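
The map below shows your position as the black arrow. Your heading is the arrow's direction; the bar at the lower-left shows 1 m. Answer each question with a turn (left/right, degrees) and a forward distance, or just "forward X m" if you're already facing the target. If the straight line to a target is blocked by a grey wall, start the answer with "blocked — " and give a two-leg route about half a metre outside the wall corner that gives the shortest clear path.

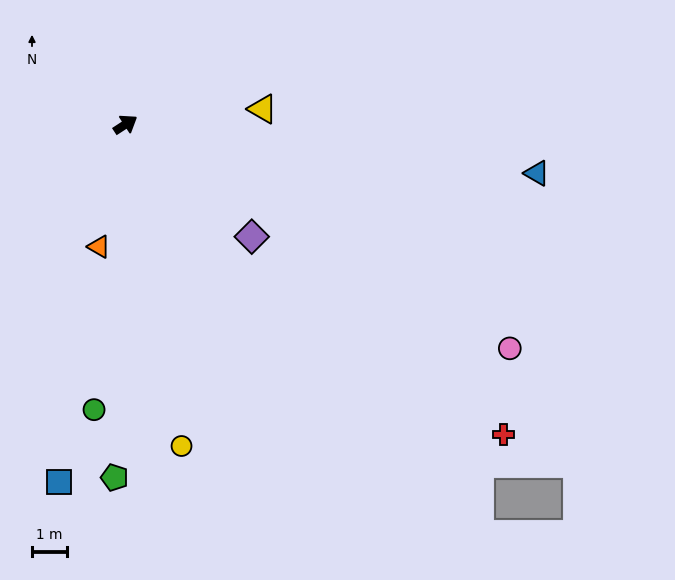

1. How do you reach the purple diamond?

turn right 75°, forward 4.8 m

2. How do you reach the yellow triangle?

turn right 27°, forward 3.9 m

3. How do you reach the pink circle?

turn right 63°, forward 12.7 m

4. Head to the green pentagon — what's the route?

turn right 125°, forward 10.1 m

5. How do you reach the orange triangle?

turn right 135°, forward 3.6 m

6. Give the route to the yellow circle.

turn right 113°, forward 9.3 m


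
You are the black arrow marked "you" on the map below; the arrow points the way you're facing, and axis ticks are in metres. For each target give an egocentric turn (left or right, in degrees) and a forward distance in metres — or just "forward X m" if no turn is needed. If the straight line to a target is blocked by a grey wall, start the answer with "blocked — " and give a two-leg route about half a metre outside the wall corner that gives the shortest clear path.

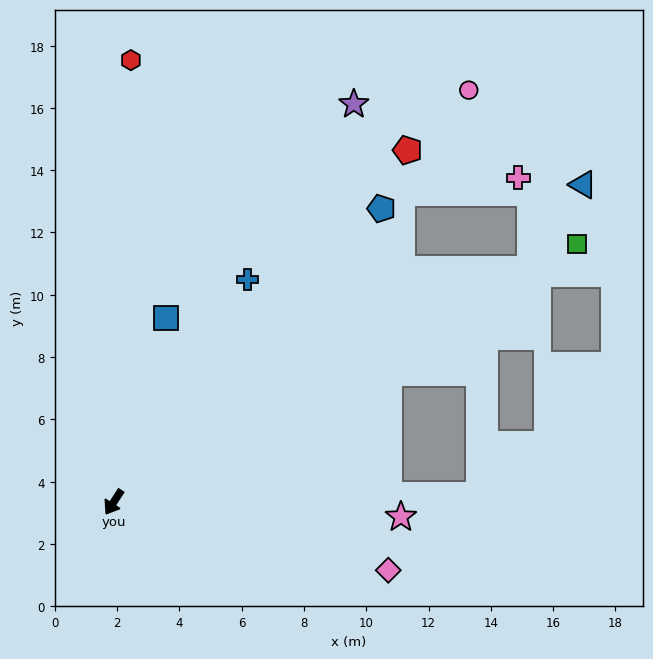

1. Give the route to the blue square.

turn right 163°, forward 6.1 m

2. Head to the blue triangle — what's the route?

blocked — turn left 152°, forward 15.3 m, then turn left 28°, forward 3.2 m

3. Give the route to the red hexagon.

turn right 149°, forward 14.2 m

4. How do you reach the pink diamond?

turn left 109°, forward 9.1 m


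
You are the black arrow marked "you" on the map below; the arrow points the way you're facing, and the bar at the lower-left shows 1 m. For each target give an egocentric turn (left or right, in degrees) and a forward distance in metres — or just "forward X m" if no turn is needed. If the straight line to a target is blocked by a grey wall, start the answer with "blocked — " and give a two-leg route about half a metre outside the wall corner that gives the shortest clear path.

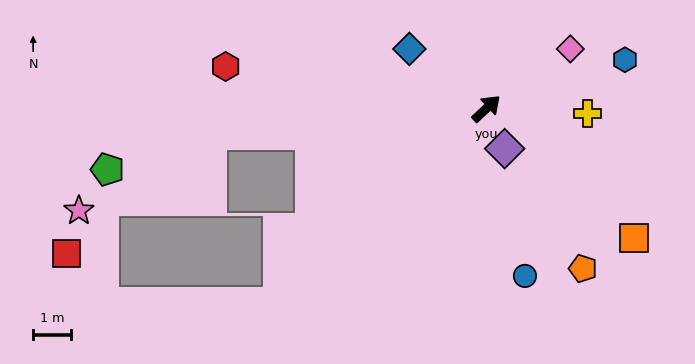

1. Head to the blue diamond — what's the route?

turn left 99°, forward 2.5 m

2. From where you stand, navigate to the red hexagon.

turn left 128°, forward 6.9 m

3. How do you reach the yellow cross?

turn right 46°, forward 2.6 m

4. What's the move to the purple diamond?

turn right 109°, forward 1.2 m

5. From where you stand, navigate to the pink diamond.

turn right 8°, forward 2.7 m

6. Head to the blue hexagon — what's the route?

turn right 24°, forward 3.8 m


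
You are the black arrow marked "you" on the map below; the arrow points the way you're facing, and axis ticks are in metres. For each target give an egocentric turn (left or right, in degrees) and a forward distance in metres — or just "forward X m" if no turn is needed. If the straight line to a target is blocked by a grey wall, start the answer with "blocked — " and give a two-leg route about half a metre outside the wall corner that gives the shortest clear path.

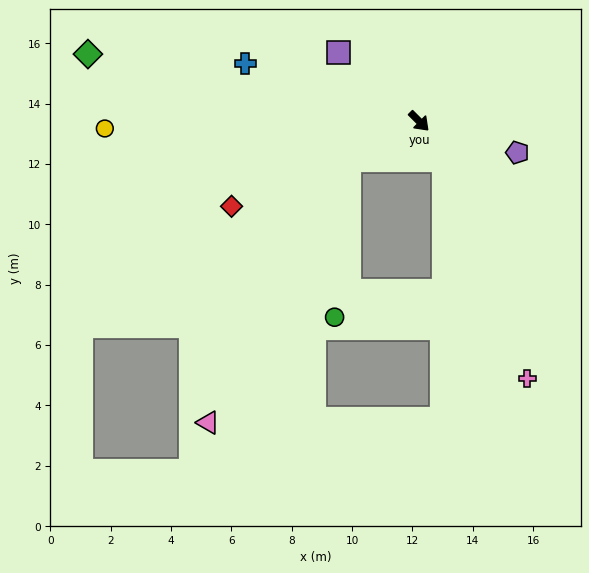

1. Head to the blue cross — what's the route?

turn right 153°, forward 6.1 m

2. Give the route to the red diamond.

turn right 111°, forward 6.8 m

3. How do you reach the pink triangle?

blocked — turn right 107°, forward 2.7 m, then turn left 34°, forward 9.9 m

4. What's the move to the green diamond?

turn right 146°, forward 11.2 m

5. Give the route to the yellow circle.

turn right 134°, forward 10.4 m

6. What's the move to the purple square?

turn right 175°, forward 3.5 m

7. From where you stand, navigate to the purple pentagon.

turn left 27°, forward 3.4 m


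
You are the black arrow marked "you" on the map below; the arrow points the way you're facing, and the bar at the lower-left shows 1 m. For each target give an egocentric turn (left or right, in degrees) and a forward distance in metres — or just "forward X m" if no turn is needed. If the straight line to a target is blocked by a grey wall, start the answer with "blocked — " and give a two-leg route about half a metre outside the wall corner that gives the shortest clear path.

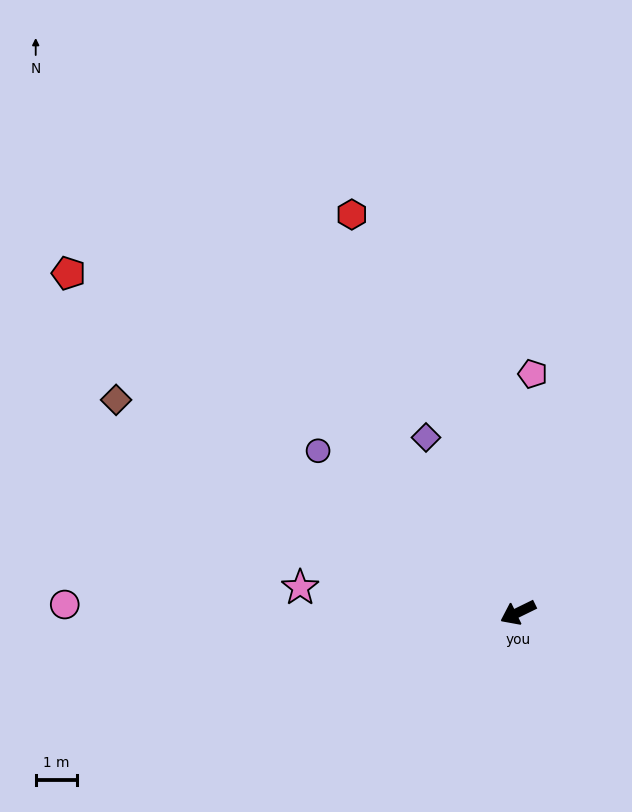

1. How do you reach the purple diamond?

turn right 88°, forward 4.8 m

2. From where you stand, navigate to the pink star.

turn right 33°, forward 5.3 m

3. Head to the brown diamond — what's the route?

turn right 54°, forward 11.0 m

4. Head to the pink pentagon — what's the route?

turn right 120°, forward 5.8 m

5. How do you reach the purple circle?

turn right 65°, forward 6.2 m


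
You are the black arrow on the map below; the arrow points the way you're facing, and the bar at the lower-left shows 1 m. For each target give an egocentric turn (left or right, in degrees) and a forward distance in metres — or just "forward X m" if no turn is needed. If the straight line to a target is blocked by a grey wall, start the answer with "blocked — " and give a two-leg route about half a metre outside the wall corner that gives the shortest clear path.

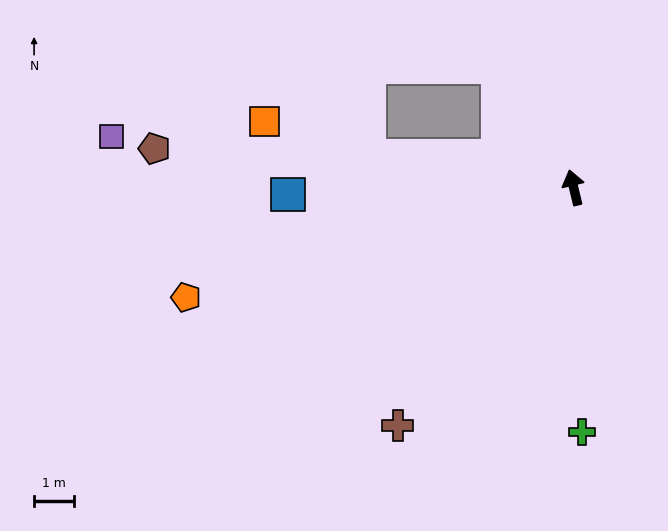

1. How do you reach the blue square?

turn left 78°, forward 7.1 m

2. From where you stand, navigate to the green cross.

turn left 168°, forward 6.1 m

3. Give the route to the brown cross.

turn left 130°, forward 7.3 m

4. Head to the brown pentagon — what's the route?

turn left 71°, forward 10.4 m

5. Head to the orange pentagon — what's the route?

turn left 92°, forward 10.0 m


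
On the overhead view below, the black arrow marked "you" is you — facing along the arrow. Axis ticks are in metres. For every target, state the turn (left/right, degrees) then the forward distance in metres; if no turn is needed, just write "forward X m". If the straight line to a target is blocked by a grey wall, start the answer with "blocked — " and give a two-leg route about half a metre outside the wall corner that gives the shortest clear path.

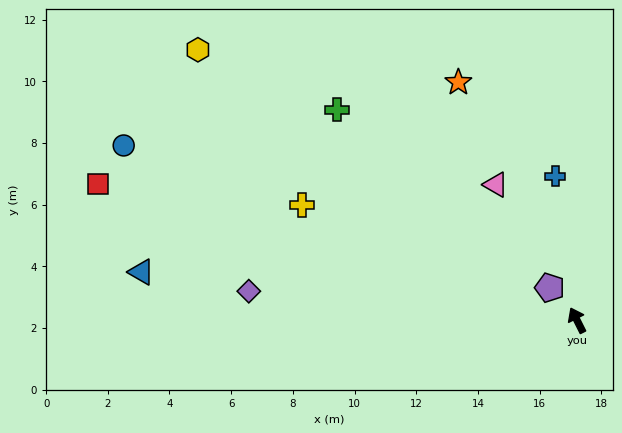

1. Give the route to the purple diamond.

turn left 58°, forward 10.7 m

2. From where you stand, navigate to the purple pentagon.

turn left 13°, forward 1.4 m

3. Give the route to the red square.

turn left 47°, forward 16.1 m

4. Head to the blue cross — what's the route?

turn right 18°, forward 4.7 m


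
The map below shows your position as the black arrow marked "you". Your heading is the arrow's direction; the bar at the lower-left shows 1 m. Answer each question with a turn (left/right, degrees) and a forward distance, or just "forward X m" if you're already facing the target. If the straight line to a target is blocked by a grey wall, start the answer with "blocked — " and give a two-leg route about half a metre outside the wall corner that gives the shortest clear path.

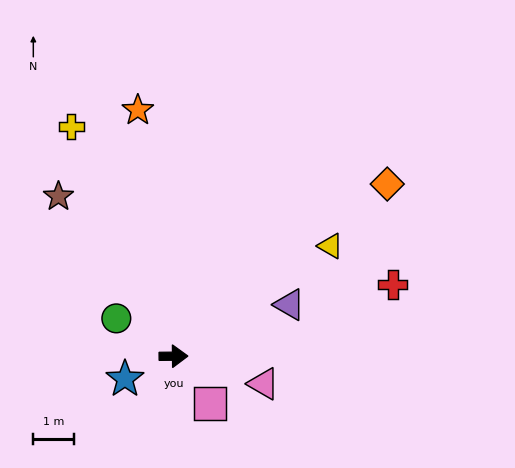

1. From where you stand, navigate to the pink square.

turn right 53°, forward 1.5 m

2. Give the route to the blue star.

turn right 155°, forward 1.3 m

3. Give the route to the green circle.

turn left 146°, forward 1.7 m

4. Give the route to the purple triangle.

turn left 23°, forward 3.1 m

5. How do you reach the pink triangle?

turn right 18°, forward 2.3 m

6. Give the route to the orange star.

turn left 98°, forward 6.1 m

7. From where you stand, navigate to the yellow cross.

turn left 113°, forward 6.2 m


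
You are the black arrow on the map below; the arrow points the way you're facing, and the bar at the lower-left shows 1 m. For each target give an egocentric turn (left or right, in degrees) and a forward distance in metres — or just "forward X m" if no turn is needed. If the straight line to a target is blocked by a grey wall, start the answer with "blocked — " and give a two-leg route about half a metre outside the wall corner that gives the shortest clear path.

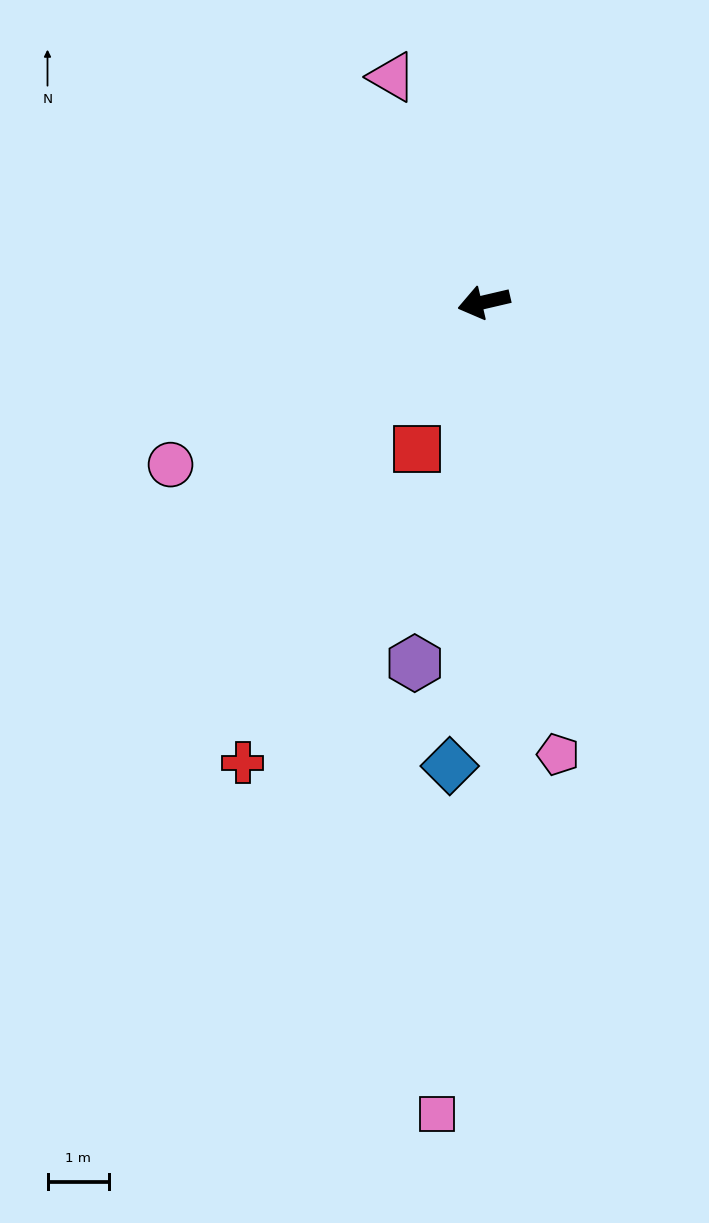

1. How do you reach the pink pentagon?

turn left 86°, forward 7.5 m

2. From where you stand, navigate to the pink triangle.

turn right 81°, forward 4.0 m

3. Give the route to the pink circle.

turn left 14°, forward 5.8 m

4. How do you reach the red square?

turn left 52°, forward 2.6 m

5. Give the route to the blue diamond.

turn left 73°, forward 7.6 m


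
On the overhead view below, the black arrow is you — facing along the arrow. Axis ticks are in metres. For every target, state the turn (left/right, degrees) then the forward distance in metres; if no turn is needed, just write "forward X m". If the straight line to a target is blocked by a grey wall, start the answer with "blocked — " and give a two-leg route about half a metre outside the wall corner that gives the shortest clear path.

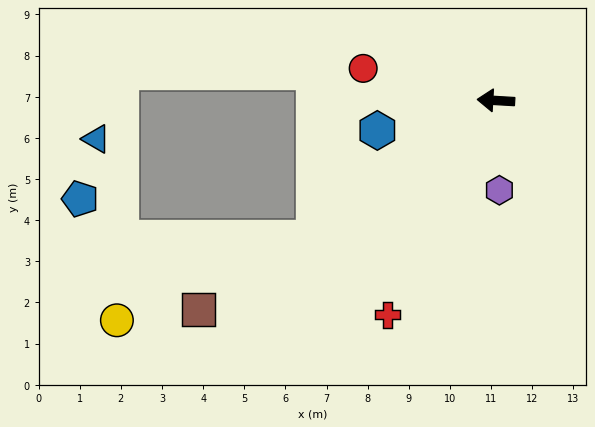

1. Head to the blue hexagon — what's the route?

turn left 17°, forward 3.0 m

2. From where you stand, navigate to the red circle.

turn right 10°, forward 3.3 m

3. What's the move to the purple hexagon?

turn left 96°, forward 2.2 m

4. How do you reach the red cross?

turn left 67°, forward 5.8 m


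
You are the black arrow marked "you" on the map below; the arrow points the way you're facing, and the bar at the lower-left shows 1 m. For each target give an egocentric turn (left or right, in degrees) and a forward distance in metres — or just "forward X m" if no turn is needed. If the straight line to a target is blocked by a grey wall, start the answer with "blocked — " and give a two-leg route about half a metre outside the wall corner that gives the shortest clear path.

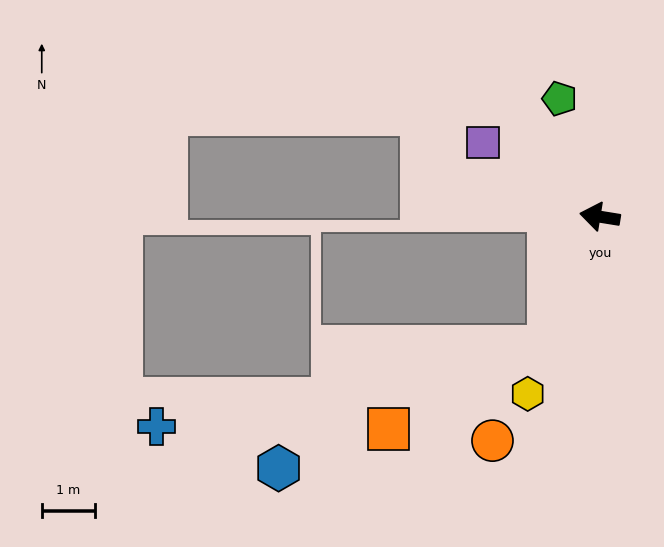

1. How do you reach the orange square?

blocked — turn left 78°, forward 2.7 m, then turn right 42°, forward 3.4 m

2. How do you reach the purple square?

turn right 23°, forward 2.6 m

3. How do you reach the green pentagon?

turn right 62°, forward 2.4 m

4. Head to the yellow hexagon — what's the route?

turn left 77°, forward 3.6 m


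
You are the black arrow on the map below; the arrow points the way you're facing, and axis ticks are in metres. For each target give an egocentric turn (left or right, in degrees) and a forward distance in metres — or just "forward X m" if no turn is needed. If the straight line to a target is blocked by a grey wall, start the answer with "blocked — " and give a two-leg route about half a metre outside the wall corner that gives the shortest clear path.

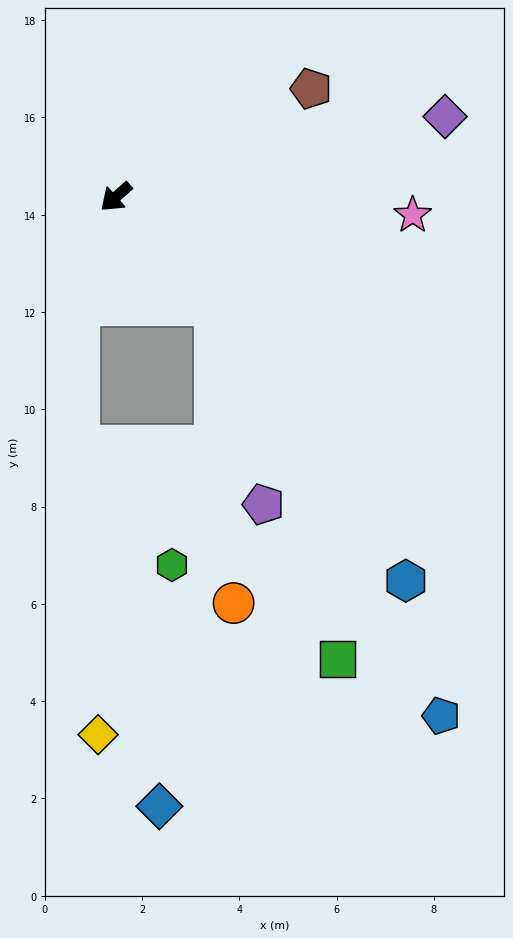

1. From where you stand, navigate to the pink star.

turn left 135°, forward 6.1 m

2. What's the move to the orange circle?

blocked — turn left 91°, forward 3.0 m, then turn right 39°, forward 6.1 m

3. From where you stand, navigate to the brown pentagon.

turn left 168°, forward 4.6 m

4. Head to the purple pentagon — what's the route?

blocked — turn left 91°, forward 3.0 m, then turn right 29°, forward 4.2 m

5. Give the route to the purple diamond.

turn left 152°, forward 7.0 m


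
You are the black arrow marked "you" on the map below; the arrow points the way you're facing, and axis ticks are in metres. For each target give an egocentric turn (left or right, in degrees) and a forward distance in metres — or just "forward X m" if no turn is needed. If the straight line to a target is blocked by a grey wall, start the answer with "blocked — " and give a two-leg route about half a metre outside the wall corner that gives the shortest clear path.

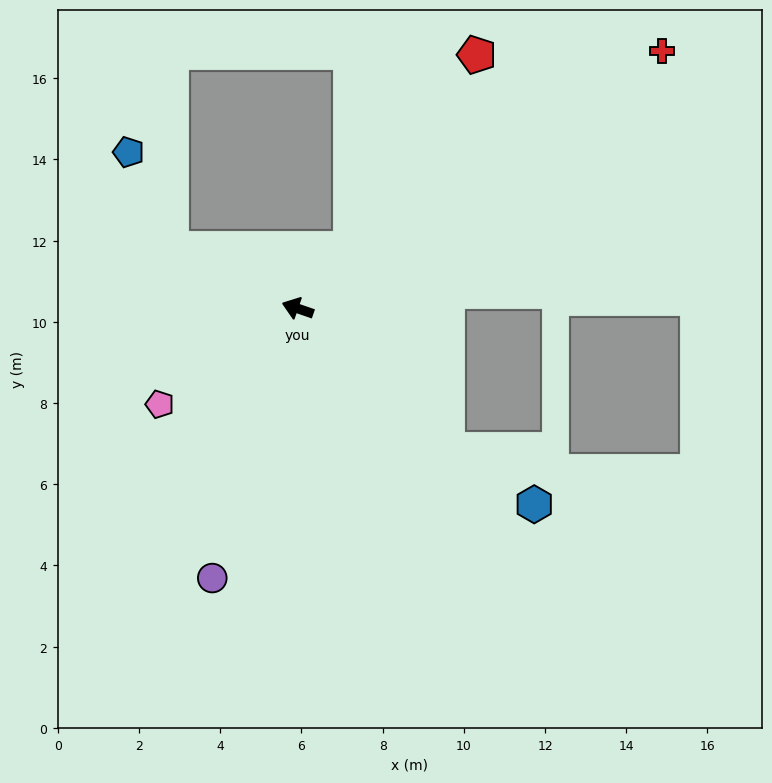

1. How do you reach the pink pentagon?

turn left 54°, forward 4.1 m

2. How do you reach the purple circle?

turn left 91°, forward 7.0 m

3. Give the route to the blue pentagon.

blocked — turn right 6°, forward 3.4 m, then turn right 41°, forward 2.6 m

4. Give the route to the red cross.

turn right 126°, forward 11.0 m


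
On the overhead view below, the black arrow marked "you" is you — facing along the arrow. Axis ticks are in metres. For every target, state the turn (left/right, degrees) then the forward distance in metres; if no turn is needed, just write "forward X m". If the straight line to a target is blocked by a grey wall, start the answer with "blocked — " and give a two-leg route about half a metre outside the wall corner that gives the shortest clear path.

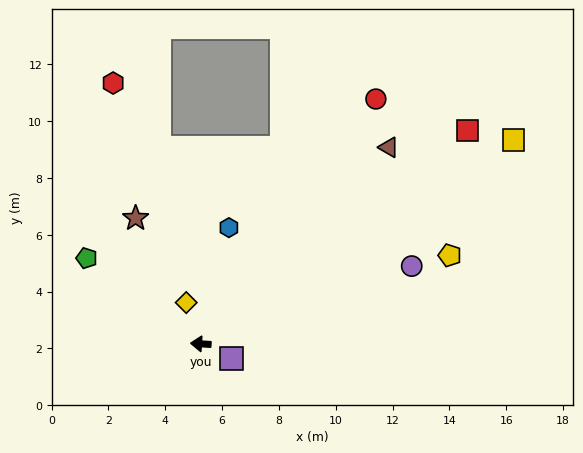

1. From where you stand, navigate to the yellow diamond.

turn right 67°, forward 1.5 m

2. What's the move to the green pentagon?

turn right 33°, forward 5.0 m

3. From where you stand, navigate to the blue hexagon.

turn right 100°, forward 4.2 m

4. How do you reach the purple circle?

turn right 156°, forward 7.9 m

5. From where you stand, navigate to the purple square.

turn left 157°, forward 1.2 m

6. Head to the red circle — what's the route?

turn right 122°, forward 10.6 m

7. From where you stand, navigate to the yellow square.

turn right 143°, forward 13.1 m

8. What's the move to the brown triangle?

turn right 130°, forward 9.6 m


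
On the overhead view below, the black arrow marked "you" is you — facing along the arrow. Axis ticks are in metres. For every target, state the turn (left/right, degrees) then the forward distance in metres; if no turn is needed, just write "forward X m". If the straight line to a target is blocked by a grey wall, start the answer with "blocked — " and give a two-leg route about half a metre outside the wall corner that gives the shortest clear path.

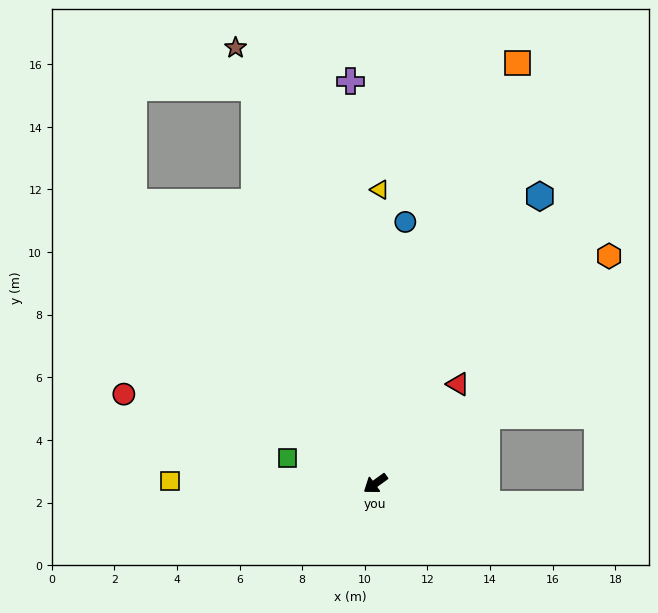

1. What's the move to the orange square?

turn right 144°, forward 14.2 m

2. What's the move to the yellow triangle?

turn right 127°, forward 9.4 m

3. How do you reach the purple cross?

turn right 122°, forward 12.9 m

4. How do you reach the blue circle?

turn right 132°, forward 8.4 m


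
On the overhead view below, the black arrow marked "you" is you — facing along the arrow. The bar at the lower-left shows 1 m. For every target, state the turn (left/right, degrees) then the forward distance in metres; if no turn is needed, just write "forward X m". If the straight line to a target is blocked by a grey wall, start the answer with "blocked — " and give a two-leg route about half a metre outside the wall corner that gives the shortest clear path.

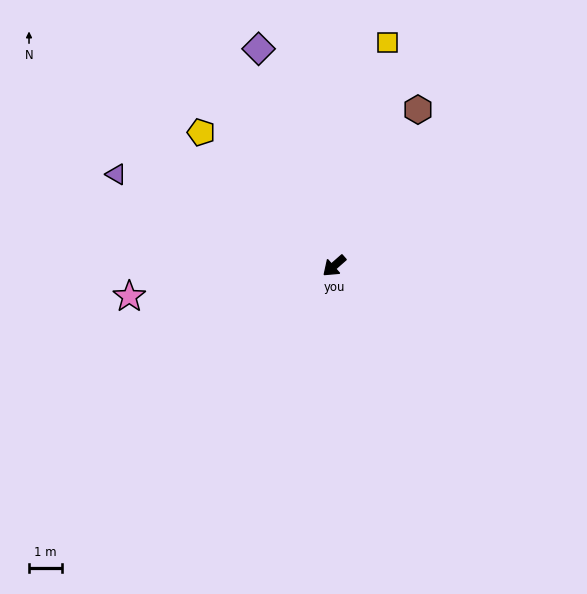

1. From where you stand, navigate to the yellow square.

turn right 145°, forward 7.0 m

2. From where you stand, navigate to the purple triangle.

turn right 64°, forward 7.2 m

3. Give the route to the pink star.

turn right 33°, forward 6.3 m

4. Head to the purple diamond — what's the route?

turn right 112°, forward 7.0 m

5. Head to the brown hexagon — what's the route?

turn right 159°, forward 5.4 m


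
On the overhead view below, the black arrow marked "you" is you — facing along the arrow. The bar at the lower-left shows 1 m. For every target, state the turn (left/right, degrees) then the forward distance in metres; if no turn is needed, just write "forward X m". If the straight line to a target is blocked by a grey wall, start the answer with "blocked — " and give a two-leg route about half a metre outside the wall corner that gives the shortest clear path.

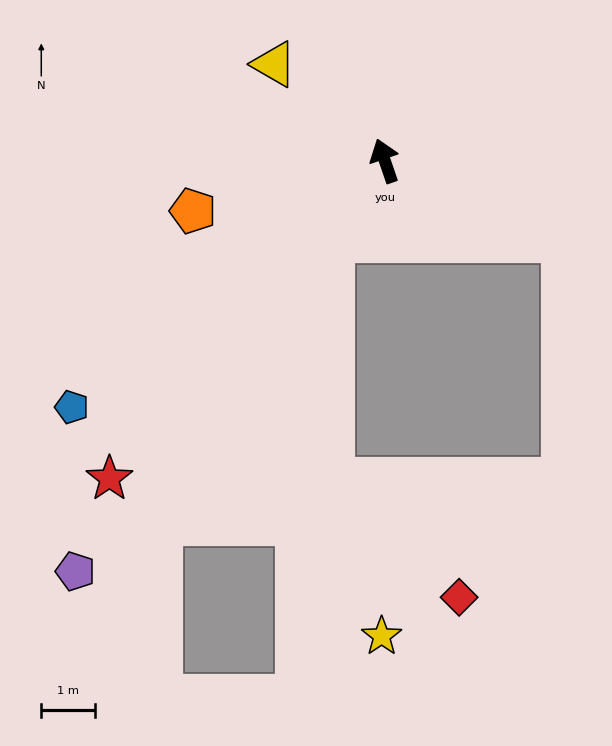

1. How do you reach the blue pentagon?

turn left 109°, forward 7.4 m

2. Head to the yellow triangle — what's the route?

turn left 30°, forward 2.7 m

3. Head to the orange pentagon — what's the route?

turn left 86°, forward 3.7 m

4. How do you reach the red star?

turn left 120°, forward 7.9 m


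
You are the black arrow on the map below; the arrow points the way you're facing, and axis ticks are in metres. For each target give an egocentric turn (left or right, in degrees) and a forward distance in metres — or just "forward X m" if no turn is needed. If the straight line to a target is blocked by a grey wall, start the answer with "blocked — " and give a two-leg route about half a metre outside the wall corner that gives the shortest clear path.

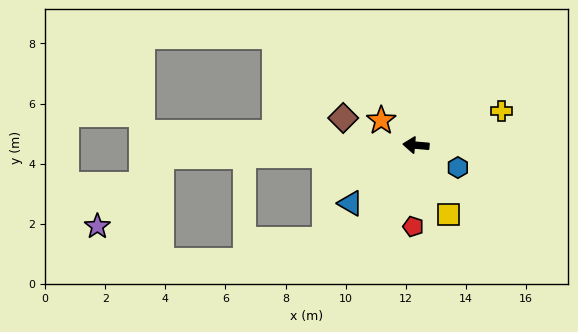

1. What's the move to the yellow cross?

turn right 153°, forward 3.1 m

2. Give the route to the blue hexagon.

turn left 157°, forward 1.6 m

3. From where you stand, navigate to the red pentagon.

turn left 93°, forward 2.7 m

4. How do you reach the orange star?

turn right 31°, forward 1.4 m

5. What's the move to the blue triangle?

turn left 47°, forward 2.9 m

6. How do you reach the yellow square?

turn left 120°, forward 2.6 m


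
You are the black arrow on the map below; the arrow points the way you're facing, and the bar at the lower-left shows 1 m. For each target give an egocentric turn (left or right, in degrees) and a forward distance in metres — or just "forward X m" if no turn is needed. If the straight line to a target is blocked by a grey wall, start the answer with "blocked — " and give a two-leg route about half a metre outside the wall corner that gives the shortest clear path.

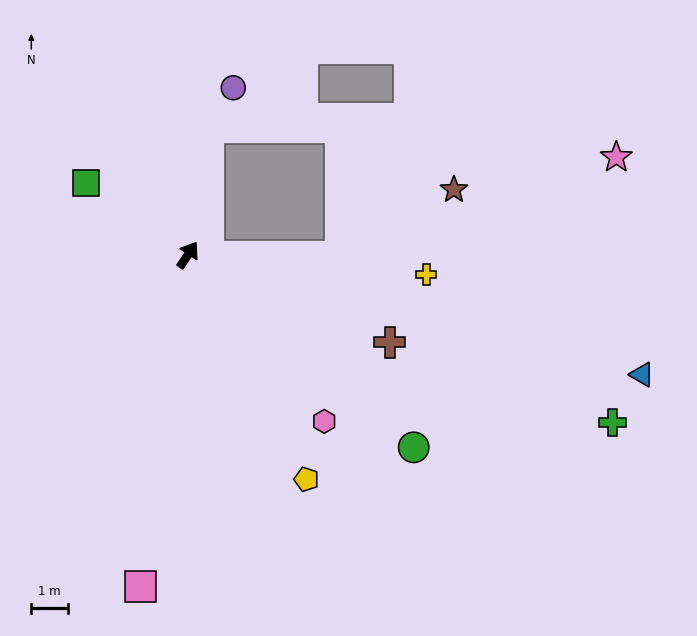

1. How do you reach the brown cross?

turn right 80°, forward 6.0 m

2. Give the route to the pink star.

blocked — turn right 57°, forward 4.2 m, then turn left 20°, forward 8.0 m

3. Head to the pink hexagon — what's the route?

turn right 107°, forward 5.9 m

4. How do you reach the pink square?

turn right 155°, forward 9.1 m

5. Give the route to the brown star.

blocked — turn right 57°, forward 4.2 m, then turn left 31°, forward 3.6 m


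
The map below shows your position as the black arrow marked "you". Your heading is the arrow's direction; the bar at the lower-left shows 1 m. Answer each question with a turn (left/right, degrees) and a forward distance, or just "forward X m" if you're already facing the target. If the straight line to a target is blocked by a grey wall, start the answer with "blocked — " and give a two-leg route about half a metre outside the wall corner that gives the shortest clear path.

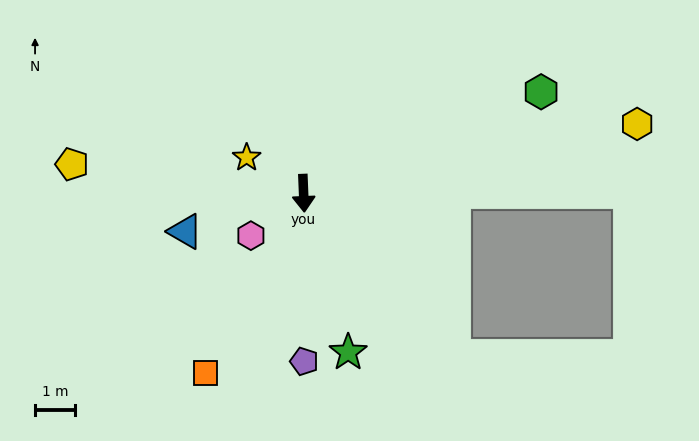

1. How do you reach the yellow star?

turn right 124°, forward 1.7 m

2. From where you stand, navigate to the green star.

turn left 13°, forward 4.1 m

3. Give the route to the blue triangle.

turn right 74°, forward 3.1 m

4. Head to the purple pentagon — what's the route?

turn right 2°, forward 4.2 m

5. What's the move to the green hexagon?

turn left 111°, forward 6.4 m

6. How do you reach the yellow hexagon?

turn left 99°, forward 8.5 m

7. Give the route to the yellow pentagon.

turn right 99°, forward 5.8 m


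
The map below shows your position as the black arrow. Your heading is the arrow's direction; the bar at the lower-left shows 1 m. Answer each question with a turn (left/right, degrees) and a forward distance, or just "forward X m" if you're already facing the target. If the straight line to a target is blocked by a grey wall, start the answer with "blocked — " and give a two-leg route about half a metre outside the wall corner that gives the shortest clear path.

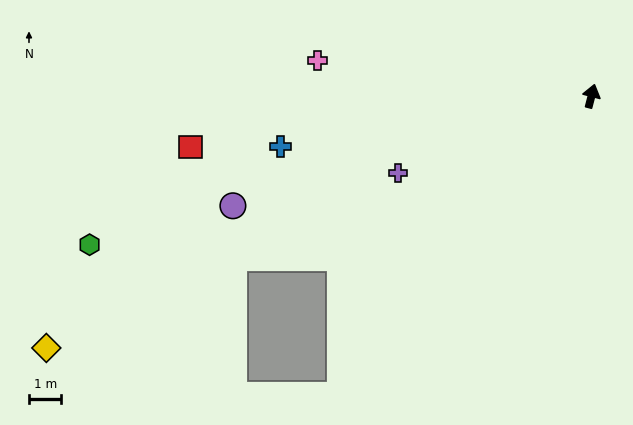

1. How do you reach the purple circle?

turn left 122°, forward 11.6 m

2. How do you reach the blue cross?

turn left 114°, forward 9.7 m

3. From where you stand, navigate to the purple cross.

turn left 126°, forward 6.4 m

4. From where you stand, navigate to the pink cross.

turn left 97°, forward 8.5 m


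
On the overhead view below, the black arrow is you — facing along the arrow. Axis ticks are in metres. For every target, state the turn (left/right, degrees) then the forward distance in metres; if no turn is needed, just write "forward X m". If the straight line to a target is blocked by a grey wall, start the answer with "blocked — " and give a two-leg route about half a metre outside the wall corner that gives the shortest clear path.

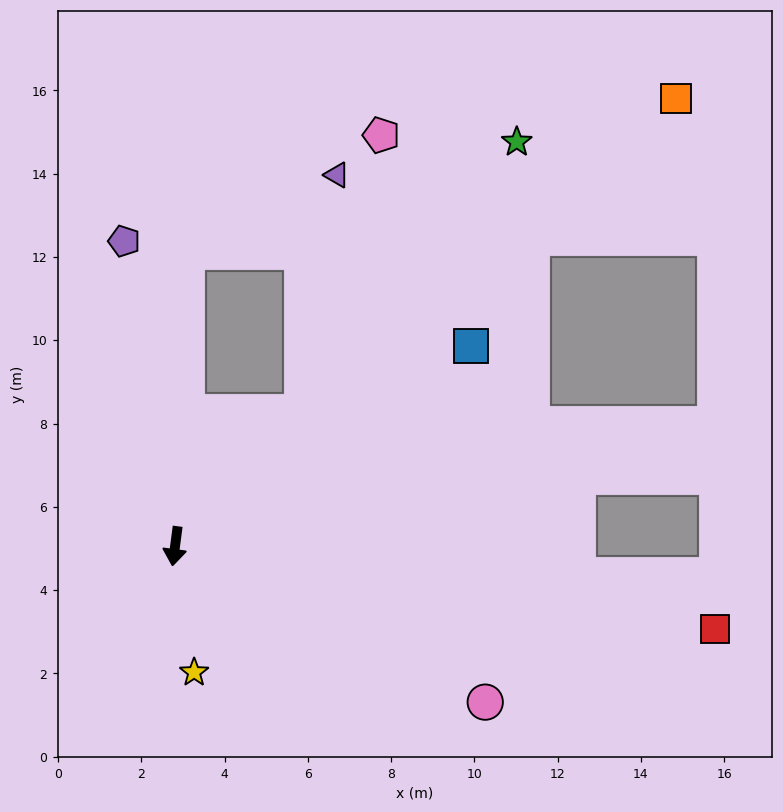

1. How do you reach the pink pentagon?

blocked — turn left 144°, forward 4.4 m, then turn left 28°, forward 6.9 m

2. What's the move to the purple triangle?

blocked — turn left 144°, forward 4.4 m, then turn left 35°, forward 5.8 m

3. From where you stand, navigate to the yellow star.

turn left 16°, forward 3.1 m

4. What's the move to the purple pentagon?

turn right 163°, forward 7.4 m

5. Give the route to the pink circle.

turn left 71°, forward 8.3 m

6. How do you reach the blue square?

turn left 132°, forward 8.6 m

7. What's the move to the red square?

turn left 89°, forward 13.1 m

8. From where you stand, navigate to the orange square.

turn left 139°, forward 16.1 m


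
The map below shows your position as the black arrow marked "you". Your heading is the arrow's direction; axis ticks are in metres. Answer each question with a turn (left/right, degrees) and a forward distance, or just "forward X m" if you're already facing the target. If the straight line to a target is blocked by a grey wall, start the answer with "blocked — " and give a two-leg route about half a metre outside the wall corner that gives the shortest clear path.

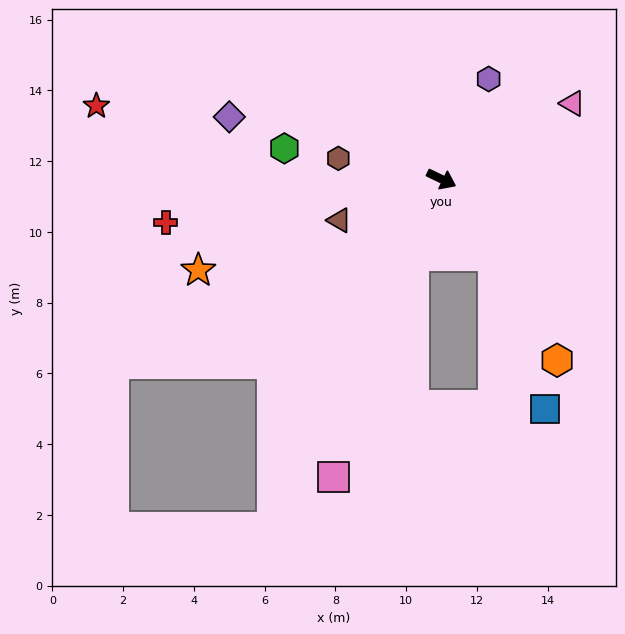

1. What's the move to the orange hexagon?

turn right 32°, forward 6.1 m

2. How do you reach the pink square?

turn right 84°, forward 9.0 m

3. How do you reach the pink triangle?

turn left 56°, forward 4.3 m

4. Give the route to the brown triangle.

turn right 132°, forward 3.1 m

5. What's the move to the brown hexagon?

turn right 166°, forward 3.0 m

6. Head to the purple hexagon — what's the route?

turn left 90°, forward 3.1 m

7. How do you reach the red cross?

turn right 145°, forward 7.9 m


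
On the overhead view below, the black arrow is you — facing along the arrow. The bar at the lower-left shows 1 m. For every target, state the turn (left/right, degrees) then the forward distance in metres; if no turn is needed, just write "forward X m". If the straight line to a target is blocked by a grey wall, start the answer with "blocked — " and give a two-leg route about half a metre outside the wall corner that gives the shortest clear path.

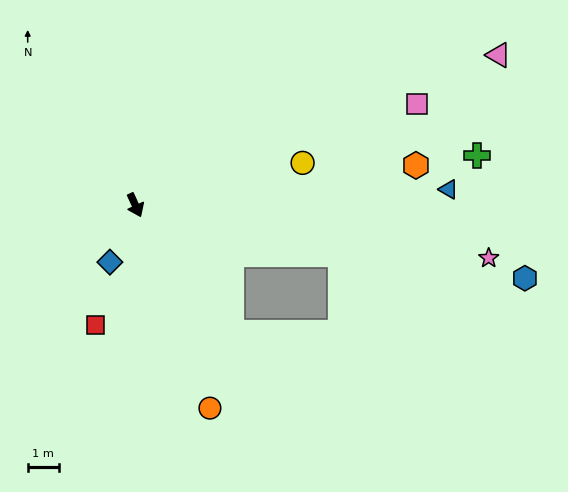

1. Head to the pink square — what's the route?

turn left 85°, forward 9.7 m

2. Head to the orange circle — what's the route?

turn right 4°, forward 7.0 m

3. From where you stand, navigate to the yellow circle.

turn left 80°, forward 5.6 m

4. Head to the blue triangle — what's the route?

turn left 68°, forward 10.1 m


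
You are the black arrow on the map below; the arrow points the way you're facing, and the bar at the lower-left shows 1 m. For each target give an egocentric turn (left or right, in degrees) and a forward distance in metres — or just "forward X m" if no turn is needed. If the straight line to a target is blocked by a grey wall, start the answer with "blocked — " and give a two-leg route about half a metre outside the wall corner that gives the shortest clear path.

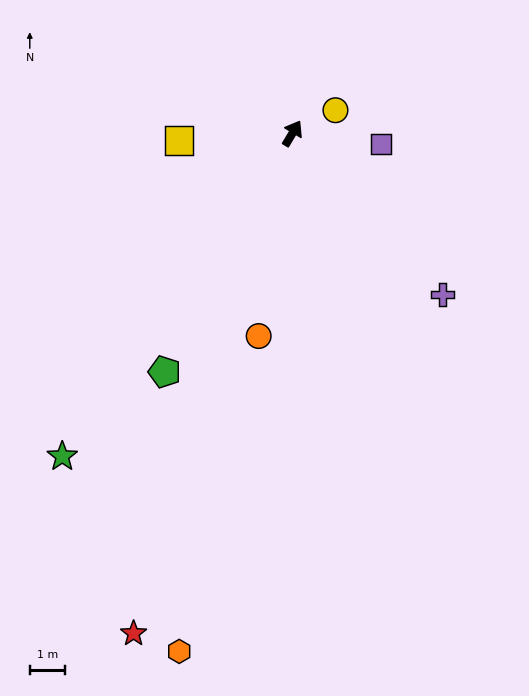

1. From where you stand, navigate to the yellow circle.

turn right 31°, forward 1.4 m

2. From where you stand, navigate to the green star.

turn left 175°, forward 11.3 m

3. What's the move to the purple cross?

turn right 106°, forward 6.3 m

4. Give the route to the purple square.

turn right 66°, forward 2.6 m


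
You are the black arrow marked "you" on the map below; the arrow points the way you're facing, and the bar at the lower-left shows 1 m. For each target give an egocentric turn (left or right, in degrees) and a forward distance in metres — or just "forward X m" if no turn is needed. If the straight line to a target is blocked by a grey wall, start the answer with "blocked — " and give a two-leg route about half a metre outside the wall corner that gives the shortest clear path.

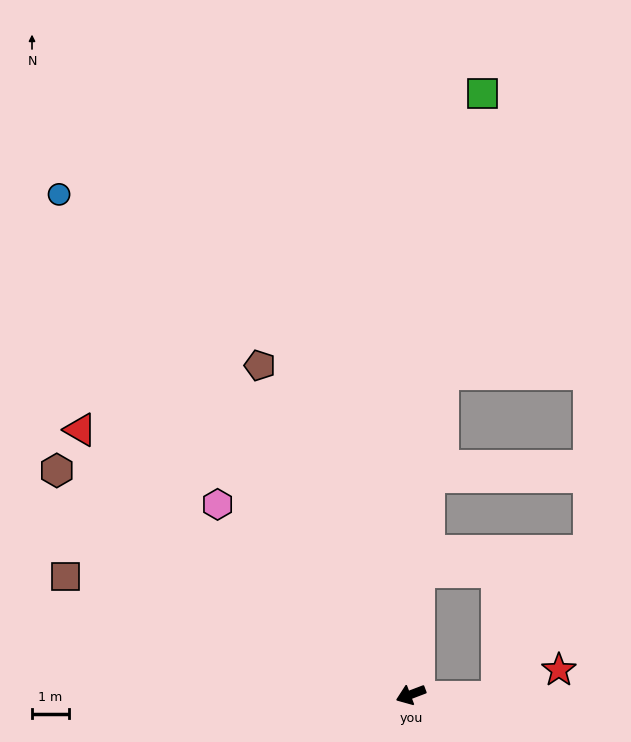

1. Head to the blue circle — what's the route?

turn right 76°, forward 16.7 m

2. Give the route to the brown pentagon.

turn right 86°, forward 9.9 m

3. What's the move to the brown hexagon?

turn right 53°, forward 11.5 m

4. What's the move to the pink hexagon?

turn right 65°, forward 7.4 m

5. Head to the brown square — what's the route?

turn right 40°, forward 10.0 m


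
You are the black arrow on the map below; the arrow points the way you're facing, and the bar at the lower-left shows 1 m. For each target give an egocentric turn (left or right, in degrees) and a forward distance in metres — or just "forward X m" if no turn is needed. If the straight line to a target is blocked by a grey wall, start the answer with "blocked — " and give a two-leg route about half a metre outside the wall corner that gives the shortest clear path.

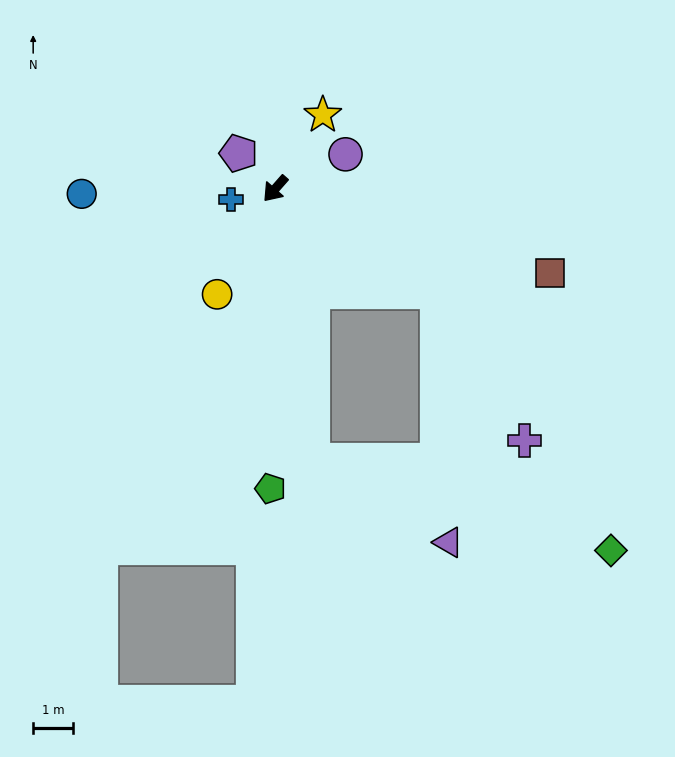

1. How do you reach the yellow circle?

turn left 12°, forward 3.0 m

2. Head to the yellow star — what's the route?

turn right 171°, forward 2.2 m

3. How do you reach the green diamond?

blocked — turn left 49°, forward 6.9 m, then turn left 65°, forward 7.8 m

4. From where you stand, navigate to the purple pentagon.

turn right 93°, forward 1.3 m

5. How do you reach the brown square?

turn left 114°, forward 7.2 m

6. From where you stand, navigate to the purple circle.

turn left 157°, forward 2.0 m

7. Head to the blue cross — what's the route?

turn right 35°, forward 1.1 m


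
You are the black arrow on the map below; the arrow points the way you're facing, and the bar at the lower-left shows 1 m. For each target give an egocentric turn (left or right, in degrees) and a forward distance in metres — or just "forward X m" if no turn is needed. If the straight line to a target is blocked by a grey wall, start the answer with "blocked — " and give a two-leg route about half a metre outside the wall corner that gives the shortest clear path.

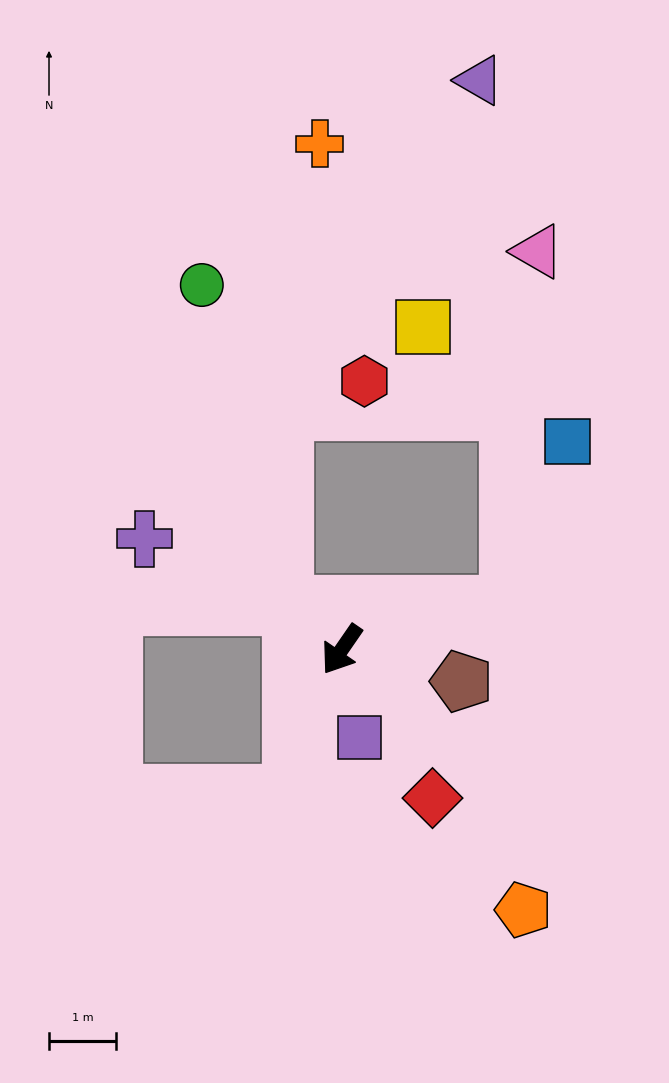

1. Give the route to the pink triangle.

blocked — turn left 140°, forward 2.6 m, then turn left 70°, forward 5.3 m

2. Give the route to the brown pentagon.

turn left 110°, forward 1.9 m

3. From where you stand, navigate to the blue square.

blocked — turn left 140°, forward 2.6 m, then turn left 55°, forward 2.6 m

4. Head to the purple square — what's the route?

turn left 46°, forward 1.3 m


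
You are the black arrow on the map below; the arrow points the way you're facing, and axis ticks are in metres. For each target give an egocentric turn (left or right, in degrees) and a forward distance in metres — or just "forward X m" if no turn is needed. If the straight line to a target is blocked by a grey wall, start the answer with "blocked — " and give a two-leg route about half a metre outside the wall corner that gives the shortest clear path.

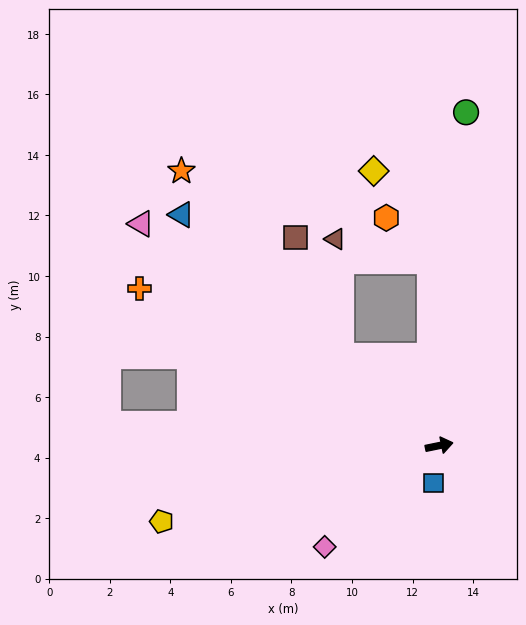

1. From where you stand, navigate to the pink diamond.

turn right 150°, forward 5.0 m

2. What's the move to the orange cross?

turn left 141°, forward 11.2 m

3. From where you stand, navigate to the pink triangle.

turn left 132°, forward 12.3 m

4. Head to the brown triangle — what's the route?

blocked — turn left 126°, forward 4.4 m, then turn right 44°, forward 3.9 m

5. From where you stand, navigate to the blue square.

turn right 110°, forward 1.3 m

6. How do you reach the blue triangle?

turn left 127°, forward 11.4 m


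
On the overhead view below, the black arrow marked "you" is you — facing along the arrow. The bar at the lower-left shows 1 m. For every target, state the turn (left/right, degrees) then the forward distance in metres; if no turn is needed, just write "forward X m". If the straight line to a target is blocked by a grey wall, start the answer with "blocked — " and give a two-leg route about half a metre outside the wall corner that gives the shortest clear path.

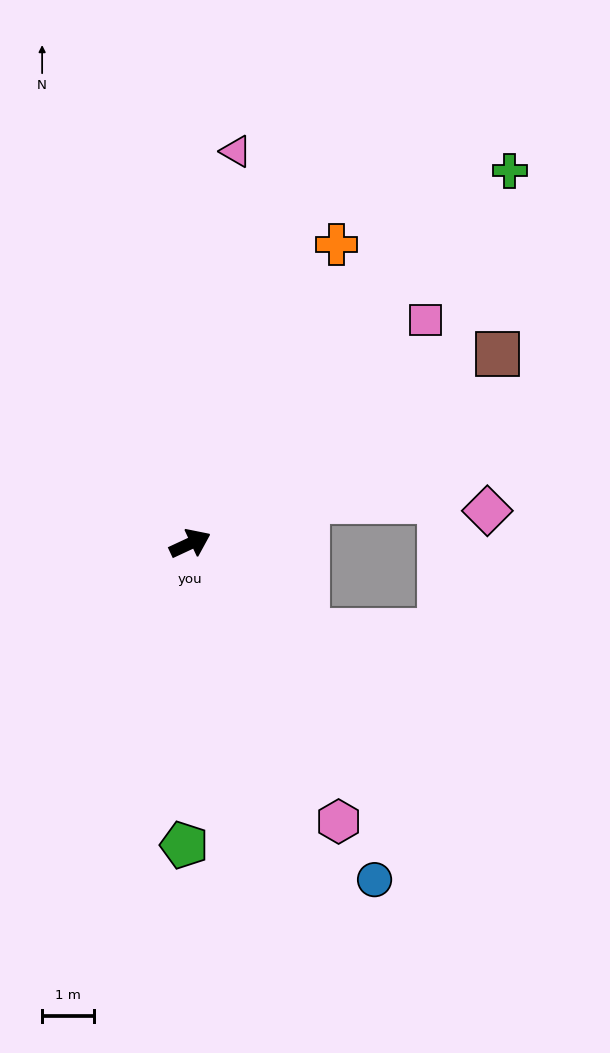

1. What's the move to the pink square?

turn left 19°, forward 6.2 m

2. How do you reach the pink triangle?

turn left 58°, forward 7.5 m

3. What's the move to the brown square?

turn left 7°, forward 6.9 m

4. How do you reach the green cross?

turn left 24°, forward 9.4 m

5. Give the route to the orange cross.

turn left 39°, forward 6.4 m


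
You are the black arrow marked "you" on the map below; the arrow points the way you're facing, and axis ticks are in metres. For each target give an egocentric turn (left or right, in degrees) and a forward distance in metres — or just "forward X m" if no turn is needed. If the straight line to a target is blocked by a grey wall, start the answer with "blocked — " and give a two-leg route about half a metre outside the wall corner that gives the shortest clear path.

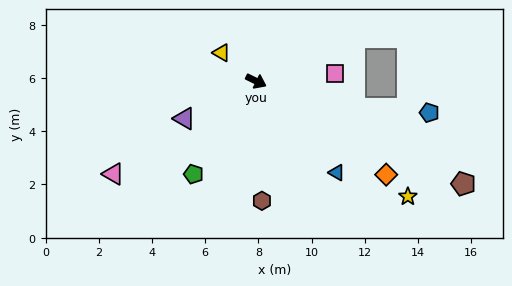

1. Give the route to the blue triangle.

turn right 23°, forward 4.6 m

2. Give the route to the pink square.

turn left 32°, forward 3.0 m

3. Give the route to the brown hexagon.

turn right 61°, forward 4.5 m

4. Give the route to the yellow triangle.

turn left 167°, forward 1.7 m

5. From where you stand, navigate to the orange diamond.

turn right 10°, forward 6.0 m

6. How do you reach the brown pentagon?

forward 8.7 m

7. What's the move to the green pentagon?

turn right 98°, forward 4.2 m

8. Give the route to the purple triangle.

turn right 126°, forward 3.0 m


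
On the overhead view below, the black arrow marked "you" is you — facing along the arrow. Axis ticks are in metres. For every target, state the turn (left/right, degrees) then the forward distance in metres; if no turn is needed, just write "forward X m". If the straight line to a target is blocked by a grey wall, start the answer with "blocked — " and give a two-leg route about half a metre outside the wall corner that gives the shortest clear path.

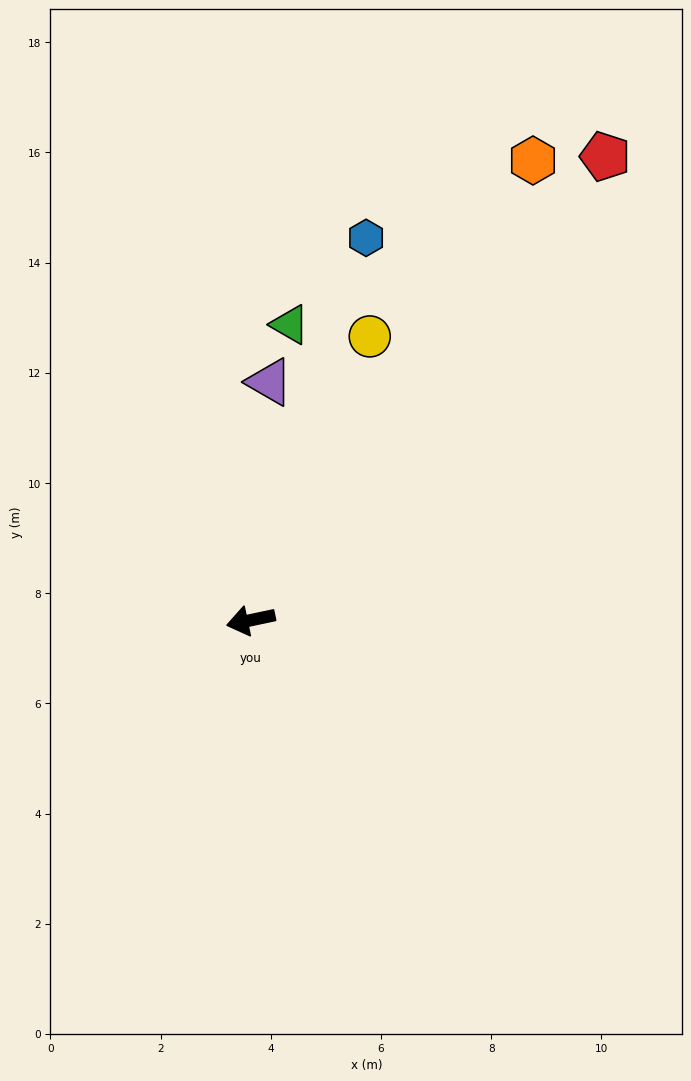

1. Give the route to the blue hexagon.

turn right 119°, forward 7.2 m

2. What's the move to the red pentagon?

turn right 139°, forward 10.6 m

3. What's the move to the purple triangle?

turn right 106°, forward 4.3 m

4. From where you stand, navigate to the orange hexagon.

turn right 133°, forward 9.8 m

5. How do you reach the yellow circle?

turn right 125°, forward 5.6 m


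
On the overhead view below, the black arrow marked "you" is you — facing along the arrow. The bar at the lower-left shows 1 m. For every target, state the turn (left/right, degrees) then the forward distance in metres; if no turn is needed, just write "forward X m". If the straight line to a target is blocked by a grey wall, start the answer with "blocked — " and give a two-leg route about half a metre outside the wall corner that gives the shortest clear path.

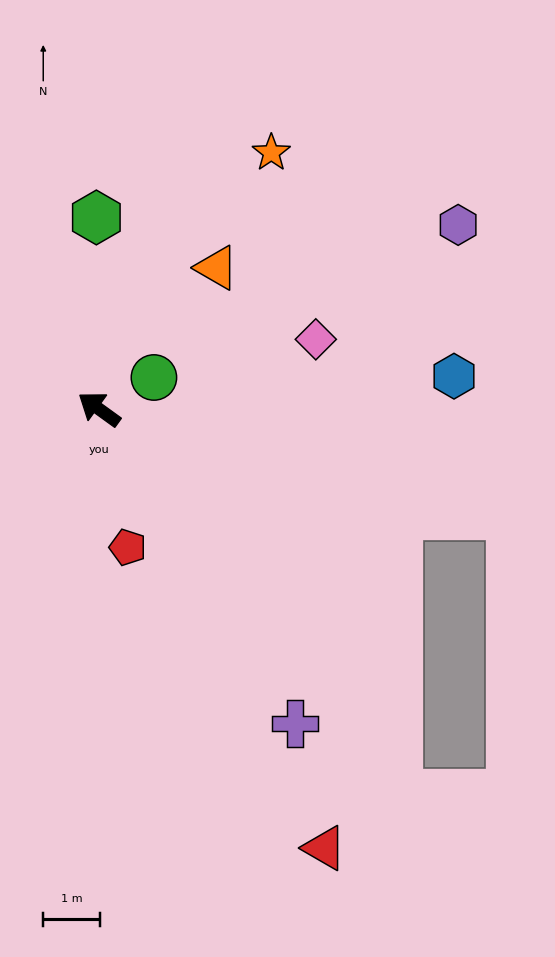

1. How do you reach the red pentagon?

turn left 138°, forward 2.5 m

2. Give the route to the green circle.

turn right 114°, forward 1.1 m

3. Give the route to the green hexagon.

turn right 53°, forward 3.4 m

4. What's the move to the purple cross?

turn left 158°, forward 6.5 m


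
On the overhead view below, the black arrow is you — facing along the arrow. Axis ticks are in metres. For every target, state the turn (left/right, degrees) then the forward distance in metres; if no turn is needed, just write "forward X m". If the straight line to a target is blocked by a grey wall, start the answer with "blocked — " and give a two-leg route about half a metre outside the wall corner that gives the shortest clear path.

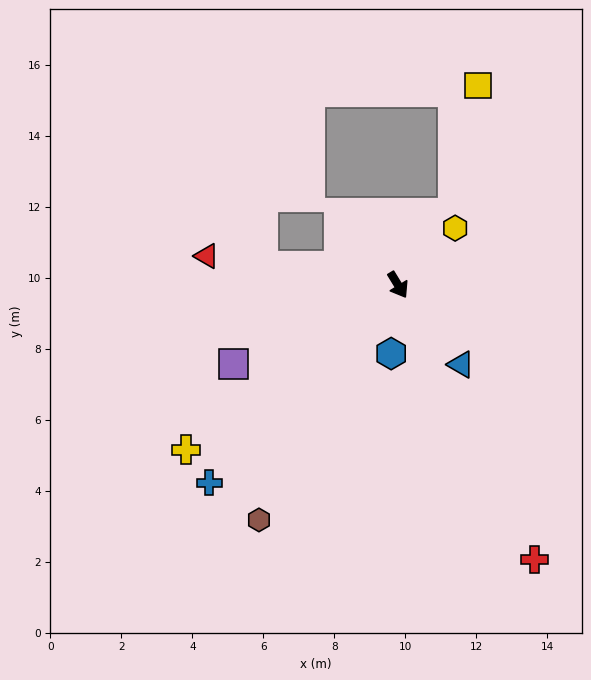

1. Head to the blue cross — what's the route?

turn right 75°, forward 7.7 m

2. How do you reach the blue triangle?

turn left 7°, forward 2.9 m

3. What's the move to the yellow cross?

turn right 84°, forward 7.6 m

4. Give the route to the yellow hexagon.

turn left 103°, forward 2.3 m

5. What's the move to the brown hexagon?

turn right 62°, forward 7.7 m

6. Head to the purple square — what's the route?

turn right 96°, forward 5.1 m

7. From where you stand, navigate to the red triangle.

turn right 130°, forward 5.4 m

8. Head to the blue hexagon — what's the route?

turn right 37°, forward 1.9 m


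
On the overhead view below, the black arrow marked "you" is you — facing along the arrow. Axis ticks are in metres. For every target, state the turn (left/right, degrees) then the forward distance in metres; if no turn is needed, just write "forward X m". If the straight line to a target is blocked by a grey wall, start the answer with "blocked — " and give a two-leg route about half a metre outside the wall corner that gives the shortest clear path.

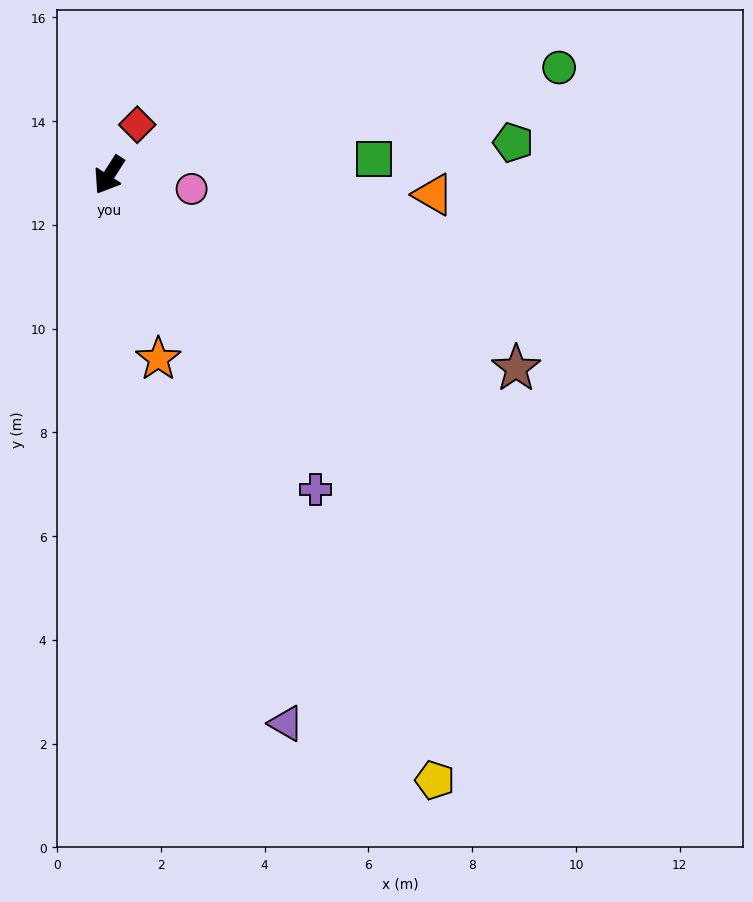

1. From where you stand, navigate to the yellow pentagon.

turn left 61°, forward 13.2 m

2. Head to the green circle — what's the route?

turn left 136°, forward 8.9 m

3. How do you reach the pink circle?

turn left 113°, forward 1.6 m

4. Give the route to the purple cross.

turn left 66°, forward 7.3 m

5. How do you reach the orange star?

turn left 47°, forward 3.7 m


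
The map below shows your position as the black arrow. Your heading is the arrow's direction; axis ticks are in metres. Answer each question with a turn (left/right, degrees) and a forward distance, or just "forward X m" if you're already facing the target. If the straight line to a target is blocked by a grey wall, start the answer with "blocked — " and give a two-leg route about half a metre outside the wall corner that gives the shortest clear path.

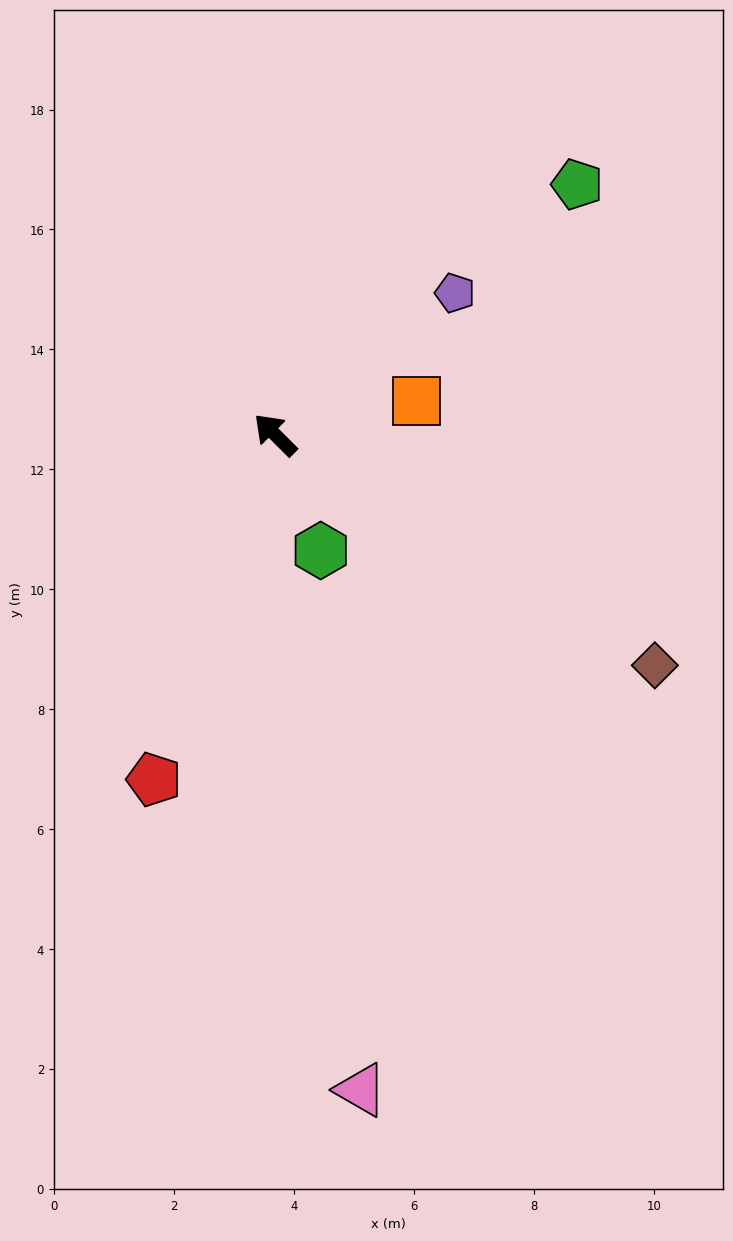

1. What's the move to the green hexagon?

turn left 156°, forward 2.1 m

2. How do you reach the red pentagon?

turn left 116°, forward 6.1 m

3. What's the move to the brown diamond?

turn right 166°, forward 7.4 m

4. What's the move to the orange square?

turn right 122°, forward 2.4 m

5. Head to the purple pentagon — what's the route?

turn right 97°, forward 3.8 m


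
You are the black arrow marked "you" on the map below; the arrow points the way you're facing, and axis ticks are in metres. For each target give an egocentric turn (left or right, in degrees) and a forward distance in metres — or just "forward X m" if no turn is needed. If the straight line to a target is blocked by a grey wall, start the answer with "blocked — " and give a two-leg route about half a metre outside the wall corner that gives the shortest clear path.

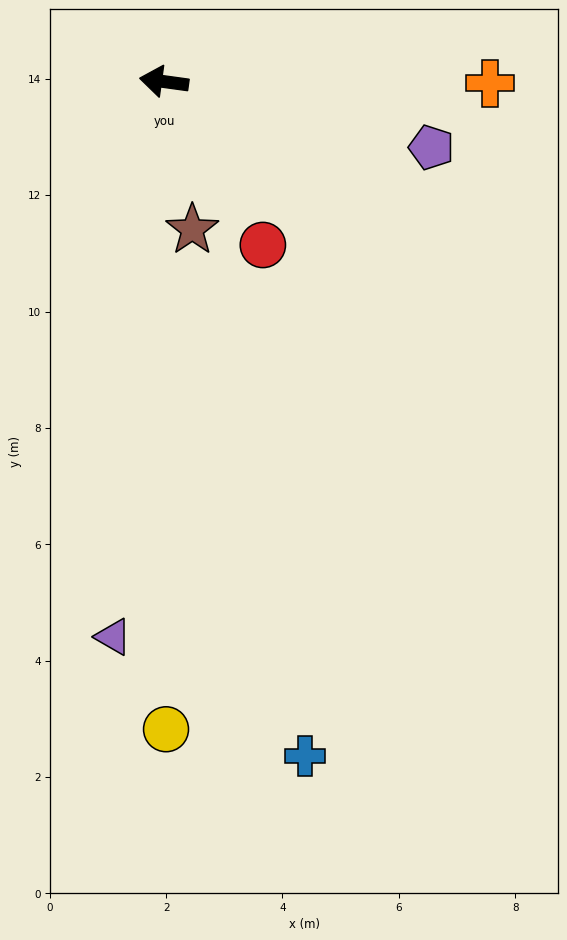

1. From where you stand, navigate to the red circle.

turn left 129°, forward 3.3 m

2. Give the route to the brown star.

turn left 109°, forward 2.6 m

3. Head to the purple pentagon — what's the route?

turn left 174°, forward 4.7 m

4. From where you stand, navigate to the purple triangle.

turn left 93°, forward 9.6 m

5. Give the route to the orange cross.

turn right 172°, forward 5.6 m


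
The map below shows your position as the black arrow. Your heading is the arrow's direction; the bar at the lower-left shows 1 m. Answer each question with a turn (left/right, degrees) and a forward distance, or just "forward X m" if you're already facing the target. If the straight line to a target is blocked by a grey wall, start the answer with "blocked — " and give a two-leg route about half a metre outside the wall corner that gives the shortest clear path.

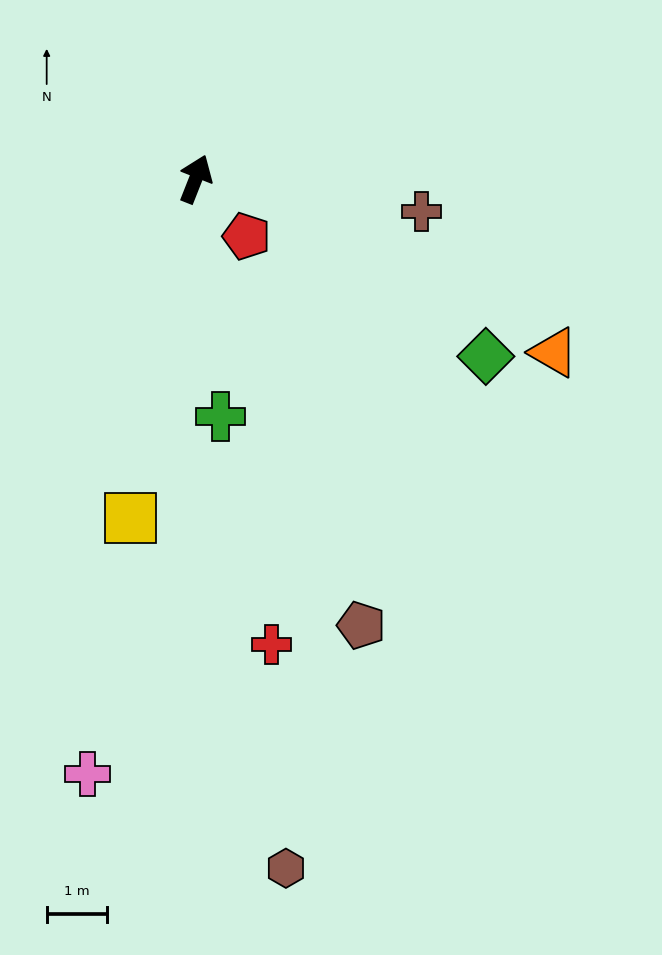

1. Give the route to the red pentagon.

turn right 117°, forward 1.3 m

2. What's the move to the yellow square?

turn right 169°, forward 5.7 m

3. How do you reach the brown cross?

turn right 77°, forward 3.8 m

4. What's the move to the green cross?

turn right 153°, forward 4.0 m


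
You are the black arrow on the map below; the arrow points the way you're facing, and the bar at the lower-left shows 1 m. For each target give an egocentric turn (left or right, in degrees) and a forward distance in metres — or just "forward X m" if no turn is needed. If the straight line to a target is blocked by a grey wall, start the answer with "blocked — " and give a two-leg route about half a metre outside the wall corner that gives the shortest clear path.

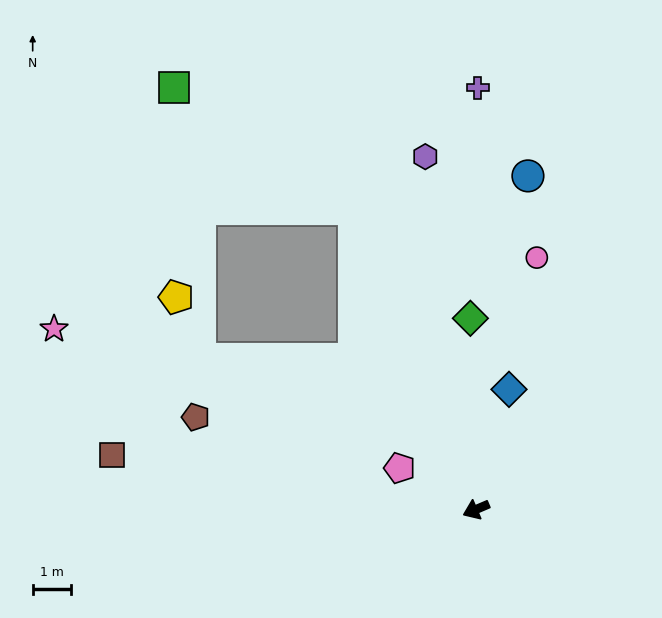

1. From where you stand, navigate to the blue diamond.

turn right 128°, forward 3.3 m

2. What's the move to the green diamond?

turn right 111°, forward 5.0 m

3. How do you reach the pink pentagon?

turn right 52°, forward 2.3 m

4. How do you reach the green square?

blocked — turn right 91°, forward 8.5 m, then turn left 34°, forward 5.7 m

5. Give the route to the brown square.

turn right 32°, forward 9.7 m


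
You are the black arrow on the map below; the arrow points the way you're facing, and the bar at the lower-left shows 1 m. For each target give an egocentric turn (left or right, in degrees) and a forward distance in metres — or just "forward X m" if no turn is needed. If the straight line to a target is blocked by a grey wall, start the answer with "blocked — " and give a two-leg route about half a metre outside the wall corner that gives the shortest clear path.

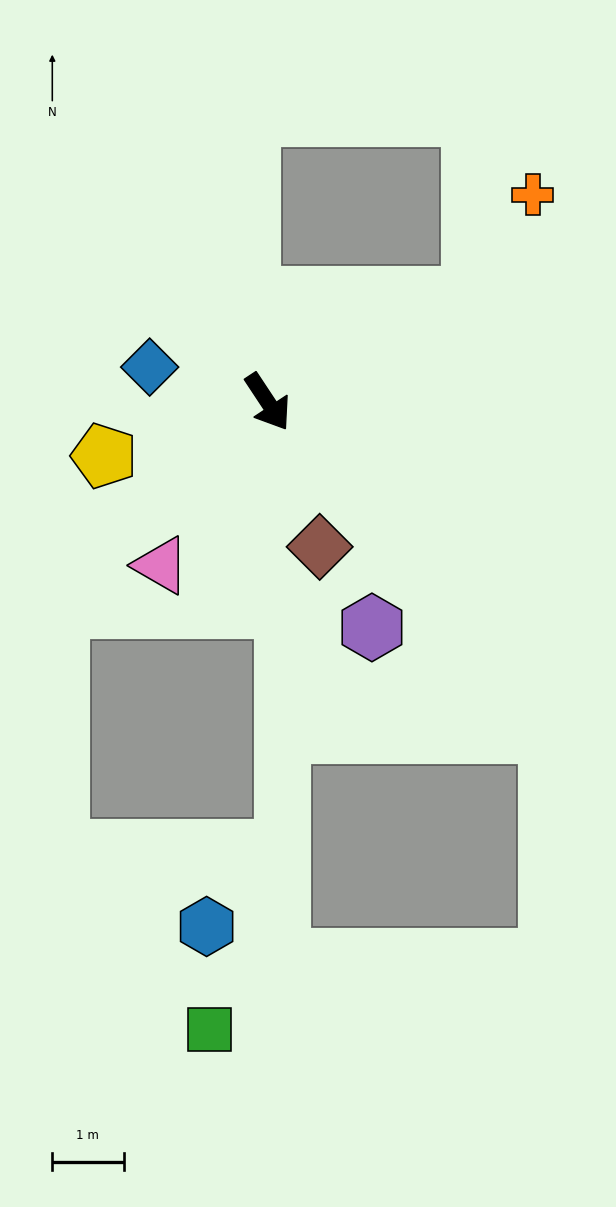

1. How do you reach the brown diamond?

turn right 14°, forward 2.2 m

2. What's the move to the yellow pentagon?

turn right 105°, forward 2.4 m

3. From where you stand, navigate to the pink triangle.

turn right 67°, forward 2.7 m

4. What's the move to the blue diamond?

turn right 140°, forward 1.7 m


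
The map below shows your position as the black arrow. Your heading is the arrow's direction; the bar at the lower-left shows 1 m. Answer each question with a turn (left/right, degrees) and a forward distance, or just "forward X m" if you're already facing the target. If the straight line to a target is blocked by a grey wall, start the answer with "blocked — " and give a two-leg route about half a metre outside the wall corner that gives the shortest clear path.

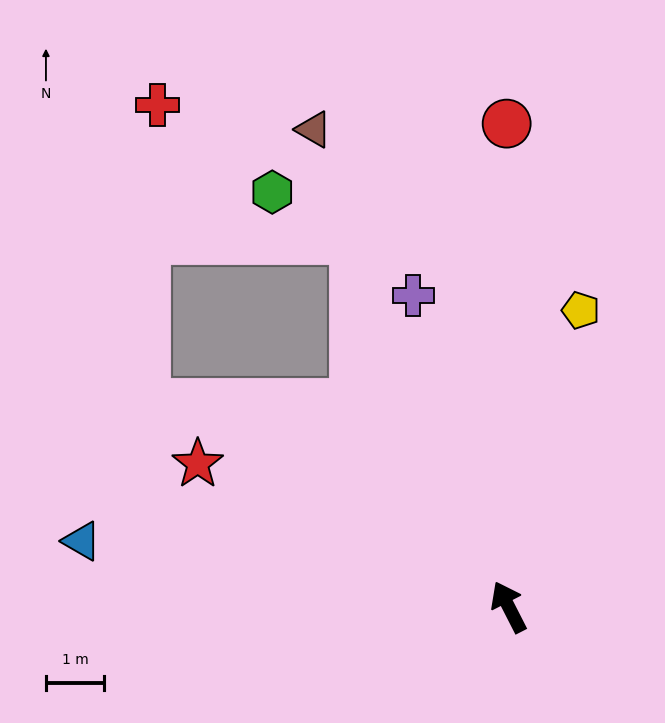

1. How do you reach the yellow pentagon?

turn right 41°, forward 5.3 m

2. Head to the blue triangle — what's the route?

turn left 54°, forward 7.4 m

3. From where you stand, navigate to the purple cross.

turn right 10°, forward 5.6 m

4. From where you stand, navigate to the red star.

turn left 38°, forward 5.9 m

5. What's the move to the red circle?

turn right 27°, forward 8.3 m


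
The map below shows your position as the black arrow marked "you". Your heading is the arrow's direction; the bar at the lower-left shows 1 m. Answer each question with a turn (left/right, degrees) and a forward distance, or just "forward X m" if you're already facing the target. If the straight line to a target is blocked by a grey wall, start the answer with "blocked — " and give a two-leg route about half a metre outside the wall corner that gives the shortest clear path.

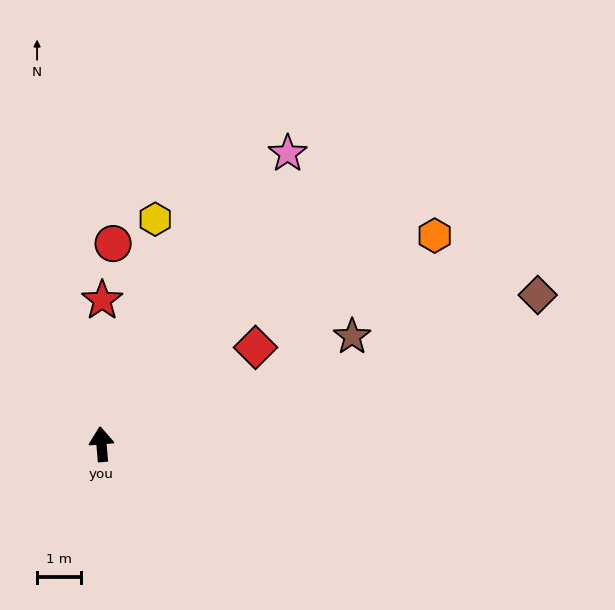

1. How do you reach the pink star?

turn right 38°, forward 7.9 m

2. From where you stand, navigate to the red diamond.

turn right 63°, forward 4.2 m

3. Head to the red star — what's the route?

turn right 5°, forward 3.3 m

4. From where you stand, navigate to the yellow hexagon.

turn right 18°, forward 5.3 m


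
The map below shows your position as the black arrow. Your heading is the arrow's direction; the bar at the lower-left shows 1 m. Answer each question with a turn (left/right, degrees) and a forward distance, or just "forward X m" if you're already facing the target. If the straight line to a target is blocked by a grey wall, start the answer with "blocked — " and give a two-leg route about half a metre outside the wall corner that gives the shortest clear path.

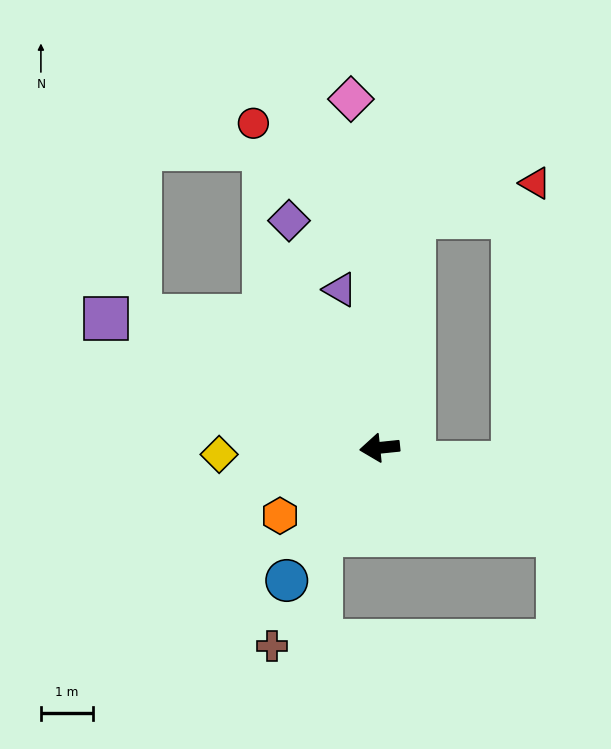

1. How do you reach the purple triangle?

turn right 82°, forward 3.1 m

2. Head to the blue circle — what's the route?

turn left 49°, forward 3.1 m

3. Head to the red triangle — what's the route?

blocked — turn right 104°, forward 4.5 m, then turn right 66°, forward 2.4 m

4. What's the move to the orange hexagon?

turn left 28°, forward 2.3 m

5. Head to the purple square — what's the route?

turn right 31°, forward 5.8 m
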